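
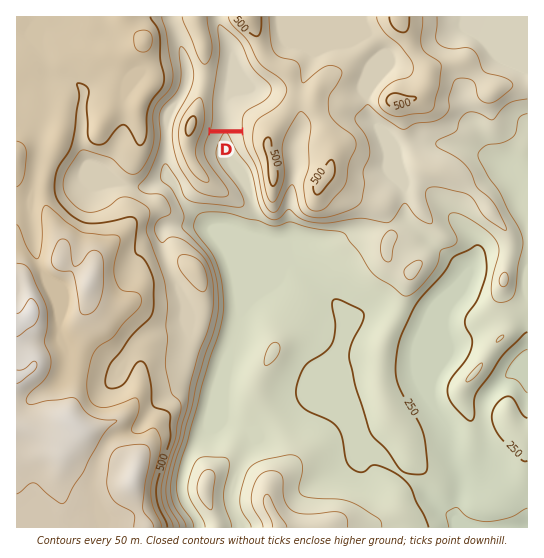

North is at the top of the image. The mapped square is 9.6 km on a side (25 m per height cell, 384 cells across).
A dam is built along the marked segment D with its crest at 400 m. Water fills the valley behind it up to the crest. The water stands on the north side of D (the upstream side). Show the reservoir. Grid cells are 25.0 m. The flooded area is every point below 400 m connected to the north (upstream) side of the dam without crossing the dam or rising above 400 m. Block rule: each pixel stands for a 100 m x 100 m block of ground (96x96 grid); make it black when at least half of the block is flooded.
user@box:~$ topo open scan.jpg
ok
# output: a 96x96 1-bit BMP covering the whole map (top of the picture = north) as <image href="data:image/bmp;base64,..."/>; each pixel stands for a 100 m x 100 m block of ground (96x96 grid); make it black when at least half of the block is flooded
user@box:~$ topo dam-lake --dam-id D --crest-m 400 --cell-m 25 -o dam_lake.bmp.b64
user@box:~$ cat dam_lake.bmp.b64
<image width="96" height="96" href="data:image/bmp;base64,Qk2+BAAAAAAAAD4AAAAoAAAAYAAAAGAAAAABAAEAAAAAAIAEAAATCwAAEwsAAAIAAAAAAAAA////AAAAAAAAAAAAAAAAAAAAAAAAAAAAAAAAAAAAAAAAAAAAAAAAAAAAAAAAAAAAAAAAAAAAAAAAAAAAAAAAAAAAAAAAAAAAAAAAAAAAAAAAAAAAAAAAAAAAAAAAAAAAAAAAAAAAAAAAAAAAAAAAAAAAAAAAAAAAAAAAAAAAAAAAAAAAAAAAAAAAAAAAAAAAAAAAAAAAAAAAAAAAAAAAAAAAAAAAAAAAAAAAAAAAAAAAAAAAAAAAAAAAAAAAAAAAAAAAAAAAAAAAAAAAAAAAAAAAAAAAAAAAAAAAAAAAAAAAAAAAAAAAAAAAAAAAAAAAAAAAAAAAAAAAAAAAAAAAAAAAAAAAAAAAAAAAAAAAAAAAAAAAAAAAAAAAAAAAAAAAAAAAAAAAAAAAAAAAAAAAAAAAAAAAAAAAAAAAAAAAAAAAAAAAAAAAAAAAAAAAAAAAAAAAAAAAAAAAAAAAAAAAAAAAAAAAAAAAAAAAAAAAAAAAAAAAAAAAAAAAAAAAAAAAAAAAAAAAAAAAAAAAAAAAAAAAAAAAAAAAAAAAAAAAAAAAAAAAAAAAAAAAAAAAAAAAAAAAAAAAAAAAAAAAAAAAAAAAAAAAAAAAAAAAAAAAAAAAAAAAAAAAAAAAAAAAAAAAAAAAAAAAAAAAAAAAAAAAAAAAAAAAAAAAAAAAAAAAAAAAAAAAAAAAAAAAAAAAAAAAAAAAAAAAAAAAAAAAAAAAAAAAAAAAAAAAAAAAAAAAAAAAAAAAAAAAAAAAAAAAAAAAAAAAAAAAAAAAAAAAAAAAAAAAAAAAAAAAAAAAAAAAAAAAAAAAAAAAAAAAAAAAAAAAAAAAAAAAAAAAAAAAAAAAAAAAAAAAAAAAAAAAAAAAAAAAAAAAAAAAAAAAAAAAAAAAAAAAAAAAAAAAAAAAAAAAAAAAAAAAAAAAAAAAAAAAAAAAAAAAAAAAAAAAAAAAAAAAAAAAAAAAAAAAAAAAAAAAAAAAAAAAAAAAAAAAAAAAAAAAAAAAAAAAAAAAAAAAAAAAAAAAAAAAAAAAAAAAAAAAAAAAAAAAAAAAAAAAAAAAAAAAAAAAAAAAAAAAAAAAAAAAAAAAAAAAAAAAAAAAAAAAAAAAAAAAAAAAAAAAAAAAAAAAAAAAAAAAAAAAAAAAAAAAAAAAAAAAAAAAAAAAAAAAAAAAAAAAAAAAAAAAAAAAAAAAAAAAAAAAAAAAAAAAAAAAB+AAAAAAAAAAAAAAB+AAAAAAAAAAAAAAB+AAAAAAAAAAAAAAB/AAAAAAAAAAAAAAB/wAAAAAAAAAAAAAB/4AAAAAAAAAAAAAB/8AAAAAAAAAAAAAB/8AAAAAAAAAAAAAB/4AAAAAAAAAAAAAB/wAAAAAAAAAAAAAA/gAAAAAAAAAAAAAA/AAAAAAAAAAAAAAA/AAAAAAAAAAAAAAA+AAAAAAAAAAAAAAA+AAAAAAAAAAAAAAA8AAAAAAAAAAAAAAA8AAAAAAAAAAAAAAA4AAAAAAAAAAAAAAAgAAAAAAAAAAAAAAAAAAAAAAAAAAAAAAAAAAAAAAAAA="/>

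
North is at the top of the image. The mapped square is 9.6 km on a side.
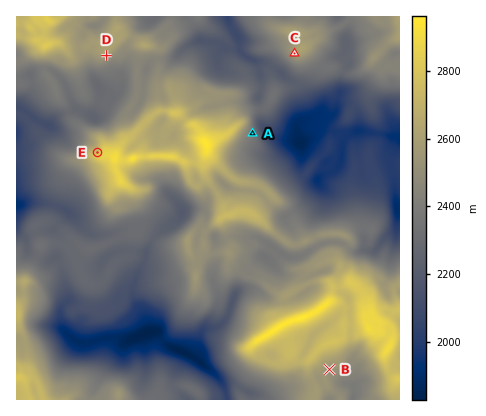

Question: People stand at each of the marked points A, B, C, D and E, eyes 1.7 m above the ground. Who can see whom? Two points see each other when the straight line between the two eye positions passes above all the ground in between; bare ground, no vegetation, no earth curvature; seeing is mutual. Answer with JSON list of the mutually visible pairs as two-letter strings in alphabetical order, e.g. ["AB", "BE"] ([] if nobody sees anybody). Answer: ["AC", "CD", "DE"]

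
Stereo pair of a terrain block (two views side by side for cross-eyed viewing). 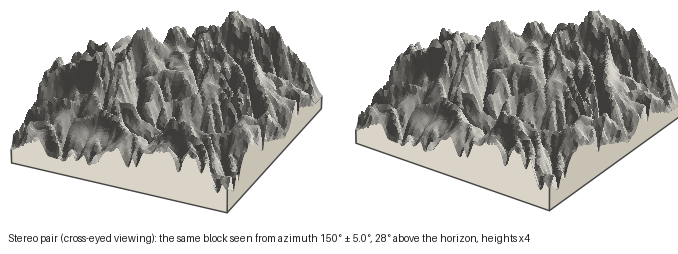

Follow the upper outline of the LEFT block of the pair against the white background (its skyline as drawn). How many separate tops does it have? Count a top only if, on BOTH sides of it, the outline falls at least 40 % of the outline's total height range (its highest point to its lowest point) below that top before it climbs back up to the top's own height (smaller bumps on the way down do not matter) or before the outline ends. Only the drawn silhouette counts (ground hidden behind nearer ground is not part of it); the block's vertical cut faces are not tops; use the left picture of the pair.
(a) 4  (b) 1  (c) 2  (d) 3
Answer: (b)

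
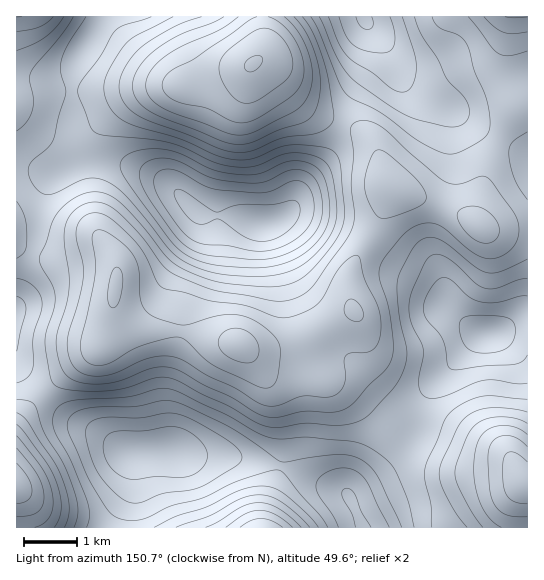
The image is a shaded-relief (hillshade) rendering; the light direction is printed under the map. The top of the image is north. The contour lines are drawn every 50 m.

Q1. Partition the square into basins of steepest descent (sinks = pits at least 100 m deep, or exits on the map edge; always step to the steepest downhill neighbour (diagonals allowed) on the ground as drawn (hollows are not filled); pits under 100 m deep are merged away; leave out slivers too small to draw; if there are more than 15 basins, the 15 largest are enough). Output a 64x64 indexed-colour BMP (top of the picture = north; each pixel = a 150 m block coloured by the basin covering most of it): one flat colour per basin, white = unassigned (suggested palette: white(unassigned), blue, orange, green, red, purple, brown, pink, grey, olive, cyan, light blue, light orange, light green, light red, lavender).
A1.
<image width="64" height="64" href="data:image/bmp;base64,Qk12CAAAAAAAAHYAAAAoAAAAQAAAAEAAAAABAAQAAAAAAAAIAAATCwAAEwsAABAAAAAAAAAA////ALR3HwAOf/8ALKAsACgn1gC9Z5QAS1aMAMJ34wB/f38AIr28AM++FwDox64AeLv/AIrfmACWmP8A1bDFAGZmZmZmZmREREREREREREREREREREMzMzMzMzMzMzMzZmZmZmZmZkREREREREREREREREREQzMzMzMzMzMzMzNmZmZmZmZmREREREREREREREREREQzMzMzMzMzMzMzM2ZmZmZmZmZERERERERERERERERERDMzMzMzMzMzMzMzZmZmZmZmZkRERERERERERERERERBMzMzMzMzMzMzMzNmZmZmZmZmZEREREREREREREREERETMzMzMzMzMzMzM2ZmZmZmZmZkRERERERERERERBERERETMzMzMzMzMzMzZmZmZmZmZmREREREREREREQREREREREzMzMzMzMzMzNmZmZmZmZmZEREREREREEREREREREREREzMzMzMzMzM2ZmZmZmZmYREUQRERERERERERERERERETMzMzMzMzMzZmZmZmZmEREREREREREREREREREREREREzMzMzMzMzNmZmZmZmERERERERERERERERERERERERERMzMzMzMzM2ZmZmZhEREREREREREREREREREREREREREzMzMzMzMzZmZmYRERERERERERERERERERERERERERETMzMzMzMzNmZmYRERERERERERERERERERERERERERERMzMzMzMzM2ZmYRERERERERERERERERERERERERERERETMzMzMzMzZmYRERERERERERERERERERERERERERERERMzMzMzMzNmYRERERERERERERERERERERERERERERERETMzMzMzM2YREREREREREREREREREREREREREREREREREzMzMzMzYRERERERERERERERERERERERERERERERERERMzMzMzMRERERERERERERERERERERERERERERERERERETMzMzMxEREREREREREREREREREREREREREREREREREREzMzMzERERERERERERERERERERERERERERERERERERETMzMzMREREREREREREREREREREREREREREREREREREREzMzMxERERERERERERERERERERERERERERERERERERERETMzERERERERERERERERERERERERERERERERERERERERETMRERERERERERERERERERERERERERERERERERERERERERERERERERERERERERERERERERERERERERERERERERERERERERERERERERERERERERERERERERERERERERERERERERERERERERERERERERERERERERERERERERERERERESERERERERERERERERERERERERERERERERERERERERERIREREREREREREREREREREREREREREREREREREREREREhERERERERERERERERERERERERERERERERERERERERESIRERERERERERERERERERERERERERERERERERERERERIhEREREREREREREREREREREREREREREREREREREREREiERERERERERERERERERERERERERERERERERERERERESIhERERERERERERERERERERERERERERERERERERERERIiEREREREREREREREREREREREREREREREREREREREREiIRERERERERERERERERIiIRERERERERERERERERERESIhEREREREREREREiIiIiIiERERERERERERERERERERIiERERERERERERIiIiIiIiIhEREREREREREREREREREiIREREREREREREiIiIiIiIiERERERERERERERERERESIiEREREREREREiIiIiIiIiIhERERERERERERERERERIiIRERERERERIiIiIiIiIiIiEREREREREREREREREREiJ3cRERERESIiIiIiIiIiIiIhEREREREREREREREREXd3d3IRERIiIiIiIiIiIiIiIiIRERERERERERERERERd3d3ciIiIiIiIiIiIiIiIiIiIiERERERERERERERERF3d3dyIiIiIiIiIiIiIiIiIiIiIhERERERERERERERFXd3d3IiIiIiIiIiIiIiIiIiIiIiERERERERERERERVVd3d3ciIiIiIiIiIiIiIiIiIiIiIREREREREREREVVVV3d3dyIiIiIiIiIiIiIiIiIiIiIiERERERERERFVVVVXd3d3IiIiIiIiIiIiIiIiIiIiIiIRERERERERFVVVVVd3d3ciIiIiIiIiIiIiIiIiIiIiIhERERERERVVVVVVV3d3dyIiIiIiIiIiIiIiIiIiIiIiIREREREVVVVVVVVXd3d3IiIiIiIiIiIiIiIiIiIiIiIiERERFVVVVVVVVVd3d3ciIiIiIiIiIiIiIiIiIiIiIiIRERFVVVVVVVVVV3d3dyIiIiIiIiIiIiIiIiIiIiIiIiERFVVVVVVVVVVXd3d3IiIiIiIiIiIiIiIiIiIiIiIiIhEVVVVVVVVVVVd3d3dyIiIiIiIiIiIiIiIiIiIiIiIiEVVVVVVVVVVVV3d3d3IiIiIiIiIiIiIiIiIiIiIiIiIRVVVVVVVVVVVXd3d3dyIiIiIiIiIiIiIiIiIiIiIiIhVVVVVVVVVVVVd3d3d3IiIiIiIiIiIiIiIiIiIiIiIiVVVVVVVVVVVVV3d3d3dyIiIiIiIiIiIiIiIiIiIiIiVVVVVVVVVVVVVXd3d3d3ciIiIiIiIiIiIiIiIiIiIiJVVVVVVVVVVVVV"/>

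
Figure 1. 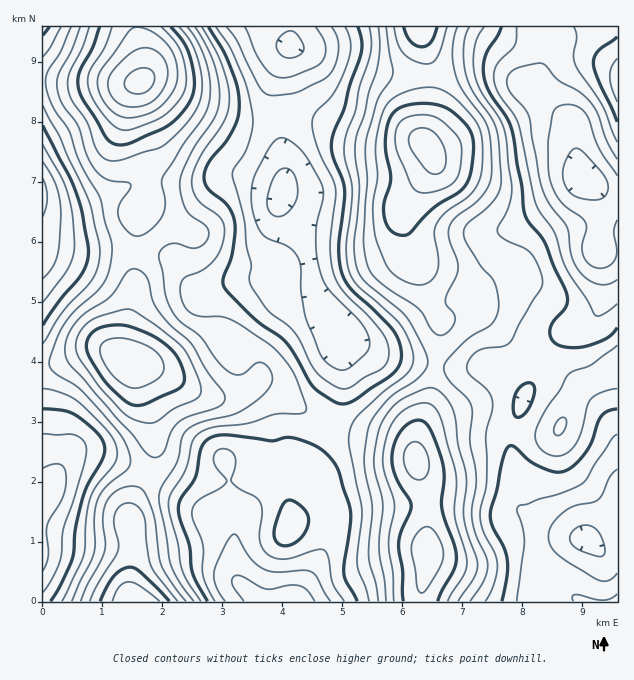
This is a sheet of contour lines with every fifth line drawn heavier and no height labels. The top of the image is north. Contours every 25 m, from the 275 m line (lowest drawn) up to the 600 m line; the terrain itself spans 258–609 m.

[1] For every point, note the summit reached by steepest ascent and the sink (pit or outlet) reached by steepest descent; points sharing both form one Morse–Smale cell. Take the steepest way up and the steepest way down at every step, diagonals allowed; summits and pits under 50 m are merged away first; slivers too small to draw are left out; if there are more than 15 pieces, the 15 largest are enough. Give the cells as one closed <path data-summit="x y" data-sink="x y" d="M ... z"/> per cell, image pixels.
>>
<path data-summit="427 145" data-sink="586 180" d="M541 26l-119 1 1 15 9 30-2 36-6 25 0 9 8 12 2 9-6 12-23 30-3 6 0 9 12 27 16 59 11 16-1 23-5 19 5 2 33 2 15-3 8 5 2-3 4-12-2-16-11-15-10-8 9 4 27 27 29 15 10-17 9-10 23-11 10-8 6-15 1-31-3-15-3-5 3-19-2-35-4-9-10-9-4-6-10-49-20-17-16-18 12-39 0-9z"/><path data-summit="427 145" data-sink="290 46" d="M421 26l-129 0-2 22-5 6-11 27-1 25 6 20 6 40 0 15-5 24 24 39 10 42 25 44 1 6 7 5 33 15 54 9 4-10 3-33-11-16-14-54-14-32 0-9 3-6 23-30 6-12-2-9-8-12 0-9 6-25 2-36-9-30z"/><path data-summit="142 81" data-sink="290 46" d="M290 26l-152 1 0 7 4 14 2 25-9 21 0 17 5 18 10 24 0 39-3 10-9 9-2 21-4 20 32 4 6 2 22 28 7 6 7 1 26-11 24-2 13 12 12 6 35-2 4 2-8-16-2-17-6-21-24-39 5-24 0-15-5-33-7-27 0-18 7-24 10-16z"/><path data-summit="131 361" data-sink="290 46" d="M137 252l-5 1 3 35-12 57 1 12 4 3 32 11 27 17 21 8 27-1 10-5 11-8 7 0 15 7 32 25 19 12 4 0 7-24 4-20-4-48-13-24-11-14-35 2-12-6-13-12-24 2-29 11-11-7-22-28-6-2z"/><path data-summit="427 552" data-sink="586 540" d="M496 370l-7 9-20 21-39 19-7 7-6 13-1 21 12 42 0 62-6 24 0 14 117 0-2-20 6-17 20-20 19-7-14-4-18-8-20-12-6-7-2-15-10-38-2-19 15-39-8-12z"/><path data-summit="142 81" data-sink="586 540" d="M545 362l-3 2-16 27-14 38-2 16 4 24 8 23 2 15 6 7 20 12 18 8 14 4-19 7-20 20-6 17 1 16 3 4 76 0 1-233-32 14-6 6-9-11z"/><path data-summit="131 361" data-sink="292 601" d="M139 364l-3 0-1 2 3 6 3 19 9 21 4 32 0 13-6 17 55 36 23 8 8 8 1 4 3-11 33-33 25-13 14-1-1-6 24-39-23-13-32-25-15-7-7 0-11 8-10 5-27 1-21-8-27-17z"/><path data-summit="427 552" data-sink="292 601" d="M335 428l-3 1-23 37 0 5 11 21 10 15 2 22-6 18-30 54 125 1 1-14 6-24 0-62-12-46-9-8-12-6-24-6-25-4z"/><path data-summit="142 81" data-sink="43 193" d="M139 82l-97 0 1 166 19 0 11 3 59 1 4-20 2-21 9-9 3-10 0-39-10-24-5-18 0-17z"/><path data-summit="136 601" data-sink="47 492" d="M91 452l-11 0-12 6-14 19-6 13-6 3 1 109 89-1-3-13 5-27-4-51 10-21 8-14-21-11z"/><path data-summit="131 361" data-sink="47 492" d="M106 350l-15 0-39 15-10 1 1 126 5-2 6-13 10-15 16-10 17 2 30 10 21 10 4-5 2-12-2-39-11-27-5-24-3-5z"/><path data-summit="136 601" data-sink="292 601" d="M149 474l-9 15-10 21 4 51-5 27 3 13 125 1-19-20-2-6-2-50-8-8-23-8z"/><path data-summit="617 81" data-sink="586 180" d="M617 26l-75 0 4 23-4 18-8 17 2 7 34 32 3 7 3 26 8 22 12 8 15 6 7 0z"/><path data-summit="131 361" data-sink="43 193" d="M62 248l-20 1 0 115 10 1 39-15 15 0 19 9-2-8 1-18 11-45-3-35-11-2-48 0z"/><path data-summit="142 81" data-sink="292 601" d="M307 472l-18 4-18 10-19 18-16 21 0 51 2 6 21 20 36 0 33-62 4-11 0-18-18-33z"/>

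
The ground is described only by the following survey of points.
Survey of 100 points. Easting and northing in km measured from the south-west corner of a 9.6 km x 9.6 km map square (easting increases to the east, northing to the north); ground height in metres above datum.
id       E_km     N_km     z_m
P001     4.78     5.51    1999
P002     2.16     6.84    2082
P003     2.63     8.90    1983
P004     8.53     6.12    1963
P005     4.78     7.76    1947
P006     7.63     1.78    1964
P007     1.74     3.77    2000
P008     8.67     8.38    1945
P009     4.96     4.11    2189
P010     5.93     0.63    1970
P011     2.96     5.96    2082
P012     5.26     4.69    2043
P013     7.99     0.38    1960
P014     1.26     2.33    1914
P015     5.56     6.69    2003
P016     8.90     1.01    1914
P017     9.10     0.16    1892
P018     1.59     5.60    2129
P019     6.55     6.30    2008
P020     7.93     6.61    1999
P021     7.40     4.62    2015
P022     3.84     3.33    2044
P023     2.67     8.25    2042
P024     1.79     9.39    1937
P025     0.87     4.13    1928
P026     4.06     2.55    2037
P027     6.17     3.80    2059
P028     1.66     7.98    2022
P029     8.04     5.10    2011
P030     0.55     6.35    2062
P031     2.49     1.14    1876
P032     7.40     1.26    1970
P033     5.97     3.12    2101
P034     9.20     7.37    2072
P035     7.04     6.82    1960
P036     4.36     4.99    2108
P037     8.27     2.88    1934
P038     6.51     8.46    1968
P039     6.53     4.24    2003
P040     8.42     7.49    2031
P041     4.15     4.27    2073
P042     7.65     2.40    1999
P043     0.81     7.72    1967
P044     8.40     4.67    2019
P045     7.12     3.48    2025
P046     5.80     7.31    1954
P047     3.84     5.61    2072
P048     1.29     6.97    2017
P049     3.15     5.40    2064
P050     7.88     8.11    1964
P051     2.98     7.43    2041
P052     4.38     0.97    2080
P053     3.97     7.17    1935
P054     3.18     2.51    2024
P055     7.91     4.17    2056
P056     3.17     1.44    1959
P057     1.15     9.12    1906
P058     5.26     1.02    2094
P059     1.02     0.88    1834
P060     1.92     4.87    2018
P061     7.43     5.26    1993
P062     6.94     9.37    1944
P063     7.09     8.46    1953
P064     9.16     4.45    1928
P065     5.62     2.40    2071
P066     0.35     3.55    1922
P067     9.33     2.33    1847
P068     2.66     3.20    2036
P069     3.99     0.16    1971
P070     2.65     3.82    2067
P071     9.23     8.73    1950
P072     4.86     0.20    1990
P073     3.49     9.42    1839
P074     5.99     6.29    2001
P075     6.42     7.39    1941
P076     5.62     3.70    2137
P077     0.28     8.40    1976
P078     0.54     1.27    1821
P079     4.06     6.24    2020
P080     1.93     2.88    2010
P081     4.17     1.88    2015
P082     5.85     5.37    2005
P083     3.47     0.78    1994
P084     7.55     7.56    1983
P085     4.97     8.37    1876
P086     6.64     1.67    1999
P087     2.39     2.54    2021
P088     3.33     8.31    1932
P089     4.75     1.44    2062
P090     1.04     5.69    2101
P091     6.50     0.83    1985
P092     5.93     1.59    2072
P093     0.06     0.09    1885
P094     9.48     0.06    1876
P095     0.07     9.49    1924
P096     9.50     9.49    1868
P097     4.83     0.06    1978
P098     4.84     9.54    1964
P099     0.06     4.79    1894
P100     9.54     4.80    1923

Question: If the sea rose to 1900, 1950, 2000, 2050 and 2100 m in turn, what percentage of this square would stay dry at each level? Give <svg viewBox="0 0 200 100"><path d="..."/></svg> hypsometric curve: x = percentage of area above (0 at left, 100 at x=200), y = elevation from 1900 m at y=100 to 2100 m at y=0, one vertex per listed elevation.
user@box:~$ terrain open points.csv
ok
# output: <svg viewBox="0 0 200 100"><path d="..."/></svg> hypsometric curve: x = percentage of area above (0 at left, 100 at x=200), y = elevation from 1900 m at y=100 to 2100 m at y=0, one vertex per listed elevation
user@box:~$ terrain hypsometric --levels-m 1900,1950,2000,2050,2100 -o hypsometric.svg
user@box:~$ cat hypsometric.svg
<svg viewBox="0 0 200 100"><path d="M180 100l-36-25-63-25-43-25-27-25"/></svg>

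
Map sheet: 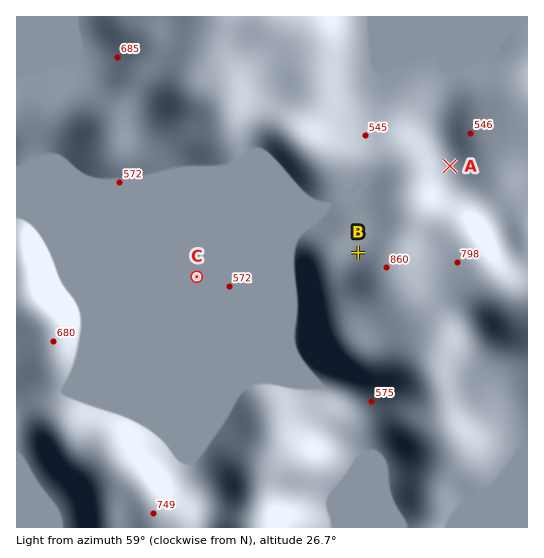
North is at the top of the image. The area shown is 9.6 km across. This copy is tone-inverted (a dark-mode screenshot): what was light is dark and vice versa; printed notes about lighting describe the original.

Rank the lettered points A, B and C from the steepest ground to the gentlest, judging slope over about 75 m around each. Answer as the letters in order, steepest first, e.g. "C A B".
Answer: B A C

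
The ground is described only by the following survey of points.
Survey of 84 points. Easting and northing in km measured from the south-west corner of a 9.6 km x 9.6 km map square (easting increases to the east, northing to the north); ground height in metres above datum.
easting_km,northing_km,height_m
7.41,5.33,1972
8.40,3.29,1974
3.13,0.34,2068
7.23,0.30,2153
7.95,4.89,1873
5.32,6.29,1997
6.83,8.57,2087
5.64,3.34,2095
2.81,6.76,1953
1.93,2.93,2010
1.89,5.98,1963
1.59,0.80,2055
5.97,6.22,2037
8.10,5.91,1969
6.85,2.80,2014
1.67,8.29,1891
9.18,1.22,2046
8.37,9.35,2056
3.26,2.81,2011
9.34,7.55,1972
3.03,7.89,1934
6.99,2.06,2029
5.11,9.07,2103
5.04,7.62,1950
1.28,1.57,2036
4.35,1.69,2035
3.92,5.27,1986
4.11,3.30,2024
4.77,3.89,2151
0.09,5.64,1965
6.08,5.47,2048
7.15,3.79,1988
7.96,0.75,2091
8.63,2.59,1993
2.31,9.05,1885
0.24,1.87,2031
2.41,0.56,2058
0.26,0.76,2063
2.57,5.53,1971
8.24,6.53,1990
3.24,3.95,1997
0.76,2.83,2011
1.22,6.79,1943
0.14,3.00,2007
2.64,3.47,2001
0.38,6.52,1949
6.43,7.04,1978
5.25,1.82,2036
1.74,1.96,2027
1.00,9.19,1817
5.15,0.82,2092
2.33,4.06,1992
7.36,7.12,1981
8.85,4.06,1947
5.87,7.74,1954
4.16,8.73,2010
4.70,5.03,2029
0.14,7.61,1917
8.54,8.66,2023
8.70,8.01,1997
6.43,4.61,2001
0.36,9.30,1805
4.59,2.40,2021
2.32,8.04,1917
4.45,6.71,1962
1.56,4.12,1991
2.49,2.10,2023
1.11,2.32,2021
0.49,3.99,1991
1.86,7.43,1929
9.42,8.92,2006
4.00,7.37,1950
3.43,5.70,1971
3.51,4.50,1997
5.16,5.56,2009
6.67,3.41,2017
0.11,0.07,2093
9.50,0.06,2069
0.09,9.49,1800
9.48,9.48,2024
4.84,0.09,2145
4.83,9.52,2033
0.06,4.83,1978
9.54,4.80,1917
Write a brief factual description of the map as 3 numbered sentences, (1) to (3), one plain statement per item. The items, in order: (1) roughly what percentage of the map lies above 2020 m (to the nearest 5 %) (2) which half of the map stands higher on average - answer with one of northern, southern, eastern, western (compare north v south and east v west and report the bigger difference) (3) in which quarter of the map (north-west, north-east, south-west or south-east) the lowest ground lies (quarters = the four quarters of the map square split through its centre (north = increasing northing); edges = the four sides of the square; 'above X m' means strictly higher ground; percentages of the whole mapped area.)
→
(1) About 40 % of the map lies above 2020 m.
(2) Taken as a whole, the southern half is higher than the northern.
(3) Look to the north-west quarter for the lowest ground.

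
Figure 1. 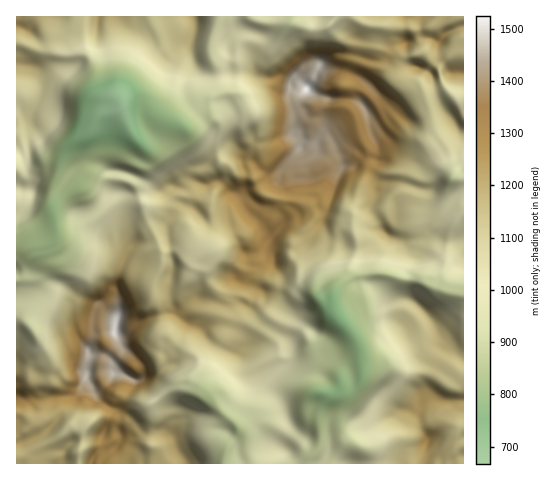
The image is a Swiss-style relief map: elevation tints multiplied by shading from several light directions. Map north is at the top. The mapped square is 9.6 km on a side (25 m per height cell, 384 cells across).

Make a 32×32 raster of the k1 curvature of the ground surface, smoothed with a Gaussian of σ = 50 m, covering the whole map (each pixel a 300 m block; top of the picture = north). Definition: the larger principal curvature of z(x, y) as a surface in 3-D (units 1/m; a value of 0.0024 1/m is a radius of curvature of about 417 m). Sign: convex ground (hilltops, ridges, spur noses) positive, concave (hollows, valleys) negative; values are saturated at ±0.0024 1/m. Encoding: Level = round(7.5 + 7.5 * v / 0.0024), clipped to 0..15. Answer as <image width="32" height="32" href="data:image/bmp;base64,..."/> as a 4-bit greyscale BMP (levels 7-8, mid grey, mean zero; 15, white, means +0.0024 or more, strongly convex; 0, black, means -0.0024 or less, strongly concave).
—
<image width="32" height="32" href="data:image/bmp;base64,Qk12AgAAAAAAAHYAAAAoAAAAIAAAACAAAAABAAQAAAAAAAACAAATCwAAEwsAABAAAAAAAAAAAAAAABEREQAiIiIAMzMzAERERABVVVUAZmZmAHd3dwCIiIgAmZmZAKqqqgC7u7sAzMzMAN3d3QDu7u4A////AIidf7mZm8mKmauIuoeaq5rLnr3Mpp2Wiom7qceIiJ+ZiveJ+7zLl6l5i7iqqqmspoibde2mi92Yl414qcm8x4j97t77d6yXiYireXeMmbvuiXn+t/2XhmmpmYeoibi9d5qY7c/v6XeKmZibmYh4moiYer3b6Zy4nKiKmJmIeLmLl4u+f5aJe7m7m4ipiZqYq4aqvL+2Wc2JmKqumImricmIiZ2vv96oiJl7uHiYuZ+pmImfv5aKu7rKq6Z5ibv6iamcp8+HupmqvaiXeZy6t4ipqIaOiLx4zam7t4iZeIeKiHd3jYmdeHrJ6JuquqrMmXd4eKrJqXdavNeorKqbmap4iJmZuch5m2v5i7h6+omZuXqoipm6nam6nbu3jJl4l7t6qpqHqtiZ26mJ5Z15iaq+mXfLrOucv+m6iOmMqL2srKuHzNqry8jK2rq8i6qKhtmJurqYea162qyIjMzJqam6l4mJmJl6vaiKupmbqoeaq6h3mIuYWZupvKqojMiIjam8h4iqd4p6Z42ZqY6byL+anIiGqIiomnZ9p5n7vIj5appndoiJiIdovd7aztiKl4qKiId4qau7zs69mf5nj8/MvNiHianKial639ubu/7LmImJmJqa55qpeLvsuL6IyLyJrpmqiPianKinisuu//nLiY6amIfqiqmljIqoaqic"/>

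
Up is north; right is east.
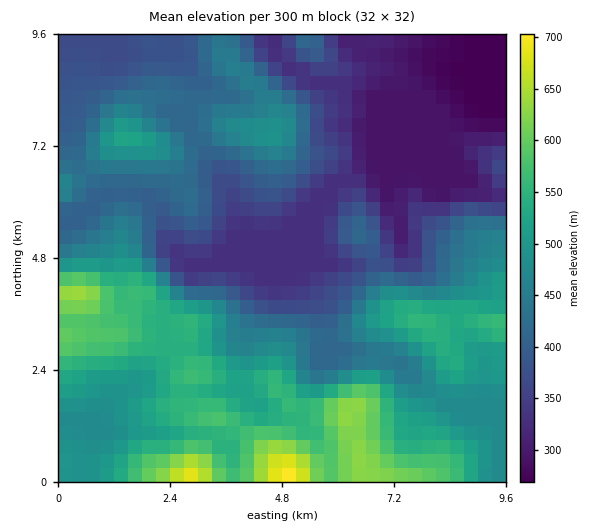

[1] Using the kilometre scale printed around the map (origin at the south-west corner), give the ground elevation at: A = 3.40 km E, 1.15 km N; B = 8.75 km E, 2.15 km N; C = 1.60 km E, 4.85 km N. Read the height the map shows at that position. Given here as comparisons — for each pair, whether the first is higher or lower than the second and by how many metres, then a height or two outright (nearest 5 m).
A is higher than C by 75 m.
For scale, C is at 485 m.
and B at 505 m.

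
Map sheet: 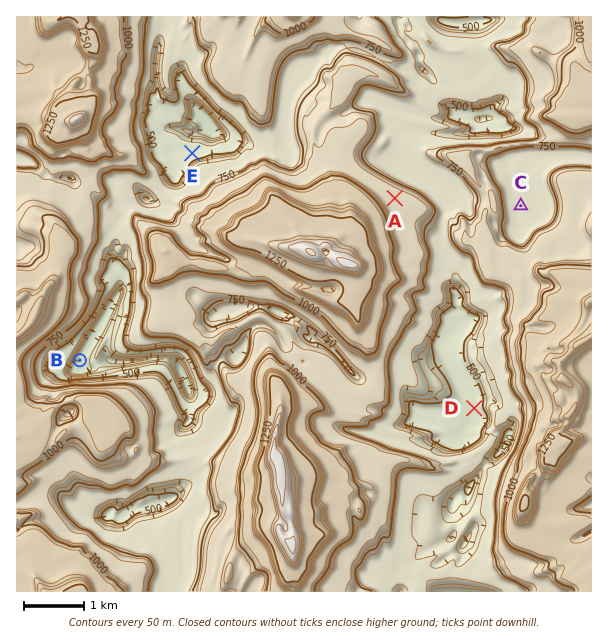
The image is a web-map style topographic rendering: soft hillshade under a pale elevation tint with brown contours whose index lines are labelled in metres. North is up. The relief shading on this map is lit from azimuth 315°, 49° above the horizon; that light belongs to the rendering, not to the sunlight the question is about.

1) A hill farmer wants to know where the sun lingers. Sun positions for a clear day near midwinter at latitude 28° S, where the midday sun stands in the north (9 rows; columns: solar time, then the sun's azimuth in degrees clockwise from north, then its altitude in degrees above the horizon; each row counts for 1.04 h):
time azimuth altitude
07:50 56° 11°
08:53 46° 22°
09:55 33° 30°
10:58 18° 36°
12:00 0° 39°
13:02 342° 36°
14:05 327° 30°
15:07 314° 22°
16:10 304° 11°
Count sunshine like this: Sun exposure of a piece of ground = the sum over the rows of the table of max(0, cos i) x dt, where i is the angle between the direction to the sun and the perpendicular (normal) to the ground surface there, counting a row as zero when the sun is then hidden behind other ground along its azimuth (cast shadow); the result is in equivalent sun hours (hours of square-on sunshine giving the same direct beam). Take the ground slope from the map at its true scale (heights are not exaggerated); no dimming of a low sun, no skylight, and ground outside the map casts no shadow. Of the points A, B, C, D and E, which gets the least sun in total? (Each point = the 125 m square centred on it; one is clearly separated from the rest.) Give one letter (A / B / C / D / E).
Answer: B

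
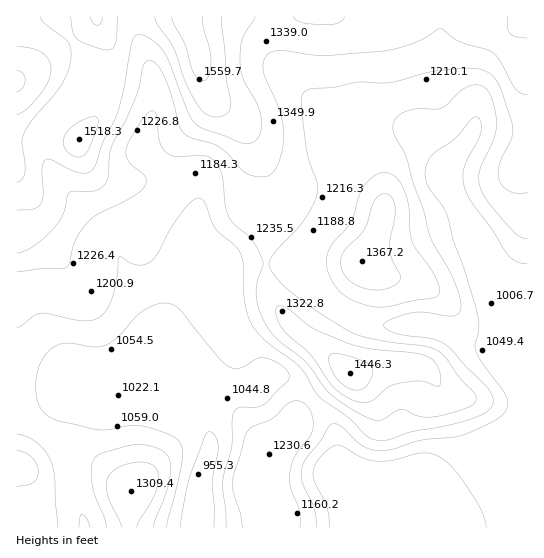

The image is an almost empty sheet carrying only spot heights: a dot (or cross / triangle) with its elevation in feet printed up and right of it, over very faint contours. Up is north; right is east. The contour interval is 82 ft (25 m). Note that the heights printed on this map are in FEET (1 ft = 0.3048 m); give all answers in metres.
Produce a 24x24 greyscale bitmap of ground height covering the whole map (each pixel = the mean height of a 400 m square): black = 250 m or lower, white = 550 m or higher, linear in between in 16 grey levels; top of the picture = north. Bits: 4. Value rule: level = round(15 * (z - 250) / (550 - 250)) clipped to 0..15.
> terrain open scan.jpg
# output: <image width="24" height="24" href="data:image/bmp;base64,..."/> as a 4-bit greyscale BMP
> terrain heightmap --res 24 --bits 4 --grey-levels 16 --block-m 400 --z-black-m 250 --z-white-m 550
<image width="24" height="24" href="data:image/bmp;base64,Qk2WAQAAAAAAAHYAAAAoAAAAGAAAABgAAAABAAQAAAAAACABAAATCwAAEwsAABAAAAAAAAAAAAAAABEREQAiIiIAMzMzAERERABVVVUAZmZmAHd3dwCIiIgAmZmZAKqqqgC7u7sAzMzMAN3d3QDu7u4A////AGVEZ1MjVmUyIiIiM2VFZ2QjVlQyIiIjM3VFZ2QjVlQiIiIjM2VFVlQzVmQyMzMzM1REREMzRmVEVlVEM0QzMzMzRFVWdmdmQ0MzMzMzM0Voh3d2Q0MzMzMzREaJmIhlM0REQzM0RGeId3ZUM1VVRDNFVnh2VVREM1VmVEREV3ZmZmZUM2ZmVUREVmZniHZTM3dmVVVEVmZoiHZDNId2VVVVZ2ZniGVDRYh2ZlVVd3ZmeGVDVZh3dmVWd3dmd2Q0ZqiIdmZWeHdmZlQ1ZqmpdmZniHZlZVQ0ZqmqhmeJmYZlVVREVrmal2iqqXZmZVVUV8uZmHi6mHZmZmVVZ8upmHm7mHd3d3ZmeLuqqYrKmIiIiHd3iKqrqavKmImZiIiIhw=="/>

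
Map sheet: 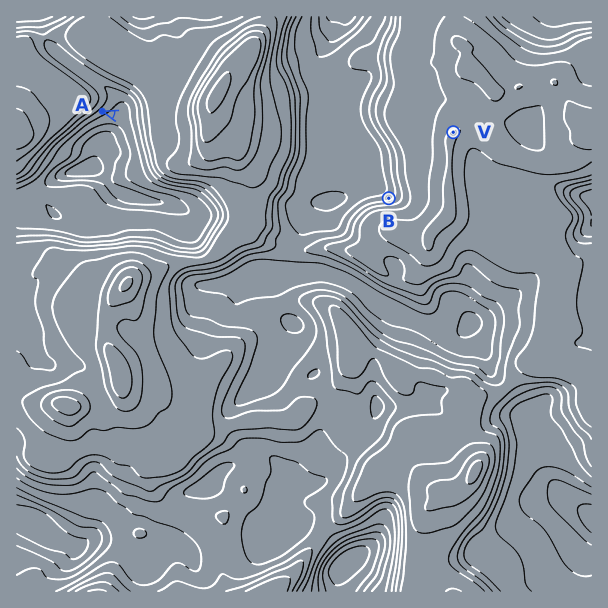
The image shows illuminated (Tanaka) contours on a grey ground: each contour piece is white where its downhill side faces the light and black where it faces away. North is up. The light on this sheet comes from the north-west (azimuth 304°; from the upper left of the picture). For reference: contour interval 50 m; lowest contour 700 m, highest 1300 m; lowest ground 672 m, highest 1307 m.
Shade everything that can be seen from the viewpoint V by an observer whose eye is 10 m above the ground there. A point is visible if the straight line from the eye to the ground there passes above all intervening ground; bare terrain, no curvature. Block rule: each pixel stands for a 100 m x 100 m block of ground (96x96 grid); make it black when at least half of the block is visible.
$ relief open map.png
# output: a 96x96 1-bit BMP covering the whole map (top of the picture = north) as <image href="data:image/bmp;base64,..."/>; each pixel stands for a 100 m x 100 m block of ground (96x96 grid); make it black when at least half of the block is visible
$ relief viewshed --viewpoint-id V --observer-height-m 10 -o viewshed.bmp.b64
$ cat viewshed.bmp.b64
<image width="96" height="96" href="data:image/bmp;base64,Qk2+BAAAAAAAAD4AAAAoAAAAYAAAAGAAAAABAAEAAAAAAIAEAAATCwAAEwsAAAIAAAAAAAAA////AAAAAAAAD+H4B/gAAAAAAAAAA8BwAPwAAAAAAAAAAAAAADwAAAAAAAAAAAAAAAAAAAAAAAAAAAAAAAAAAAAAAAAAAAAAAAAAAAAAAAAAAAAAAAAAAAAAAAAAAAAAAAAAAAAAAAAAAAAAAAAAAAAAAAAAAAAAAAAAAAAAAAAAAAAAAAAAAAAAAAAAAAAAAAAAAAAAAAAAAAAAAAAAAAAAAAAAAAAAAAAAAAAAAAAAAAAAAAAAAAAAAAAAAAAAAAAAAAAAAAAAAAAAAAAAAACAAAAAAAAAAAAAAADAAAAAAAAAAAAAAABgAAAAAAAAAAAAAABwAAAAAAAAAAAAAAA4AAAAAAAAAAAAAAA8AAAAAADwAAAAAAA/AAAAAADwAAAAAAAfAAAAAAD+AAAAAAAfgAAAAAH/4AAAAAAfgAAAAAH/4AAAAAAfgAAAAAP/8AAAAAAYAAAAAAf//8AAAAAAAAAAAA///8AAAAAAAAAAAA//8QAAAAAAAAEAAB//8AAAAAAAAAEAAD//8AAAAAAOAAEAAD//8AAAAAAfwAEAAD//+AAAAAAPwAAAAH//+AAAAAAAYAAAAH///AAAAAAAYAAAAH///AAAAAAAcA8AAP///gAAAAAAP/8AAP///gAAAAAAP/AAAf///gAAAAAAH+AAAf///wAAAAAAD8AAAf///wAAAAAAB8AAAZ///wAAAAAAB8AAAA///wAAAAAAA+AAAA///gAAAAAAA+AAAA///gAAAAAAA+AAAA///wAAAAAAAeAAAB///wAAAAAAAeAAAD///4AAAAAAAeAAAD/h/4AAAAAAAPAAAD/APwAAAAAAAPAAAD/AAAAAAAAAAPAAAD/gAAAAAAAAAGAAGD/wAAAAAAAAAGAAP//wMAAAAAAAAGDD//8AMAAAAAAAfAAHADAAMP/8AAAB/wAAAAAAGf/4AAAD/wAAAAAAD//gAfAP/4AAAAAAA//AH/wf/4AAAAAAAf/AH54f/8AAAAAAA//Afwcf/+AAAAAAA/+AHAH//+AAAAAAB/+AAAD//8AAAAAAB/+AAAD//4AAAAAAB/+AAAD//4AAAAAAAf/AAAH//4AAAAAAAf/AAAH/AAAAAAAAA/+AAAH/AAAAAAAAB/+AAAD/gAAAAAAAB/+AAADf/+AAAAAAB/+AAACP8HgAAAAAB/+AACCPwD4AAAAAB/8AAHCPgD8AAAAAx/8AAPiPAD8AAAAA//8AAPz+AD8AAAAA//8AAf/8AH8AAAAA//8AAf/AAH8AAAAAf/8AAf//gP4AAAAAf/8AAf////gAAAAAf/8AAf//n/AAAAAAP/8AAP//n/AAAAAAP/4AAP//H+AAAAAAH/4AAP/+E8AAAAAAH/4AAP/8AMAAAAAAH/4AAP/4AAAAAAAAD/4AAP/gAAAAAAAAA/4AAP8AAAAAAAAAAf4AAP+AAAAAAAAAAf4AAH/AAAAAAAAAAP4AAH/AAAAAAAAAAP4AAH4AAAAAAAAAAH4AAHwAAAAAAAAAAD4AAHwAAAAAAAAAAD4AABwAAAA="/>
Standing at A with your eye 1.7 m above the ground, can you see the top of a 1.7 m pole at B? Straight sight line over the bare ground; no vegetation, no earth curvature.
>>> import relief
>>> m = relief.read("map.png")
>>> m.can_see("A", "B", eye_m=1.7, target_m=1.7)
False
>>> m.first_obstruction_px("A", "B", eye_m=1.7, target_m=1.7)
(135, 121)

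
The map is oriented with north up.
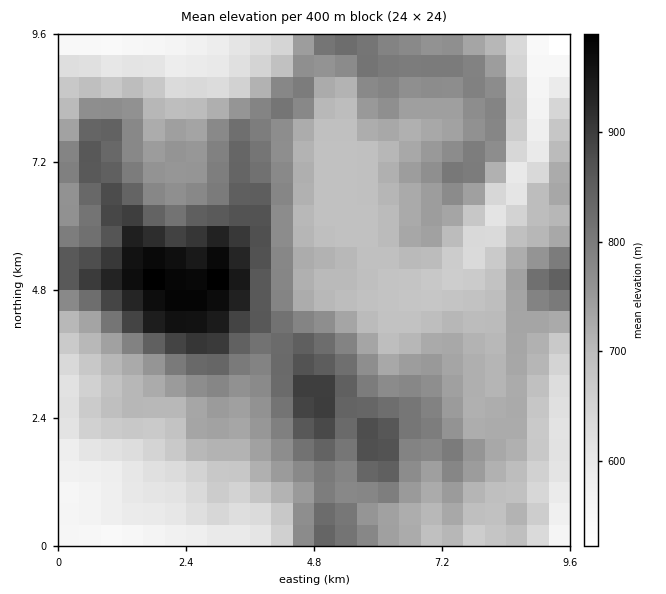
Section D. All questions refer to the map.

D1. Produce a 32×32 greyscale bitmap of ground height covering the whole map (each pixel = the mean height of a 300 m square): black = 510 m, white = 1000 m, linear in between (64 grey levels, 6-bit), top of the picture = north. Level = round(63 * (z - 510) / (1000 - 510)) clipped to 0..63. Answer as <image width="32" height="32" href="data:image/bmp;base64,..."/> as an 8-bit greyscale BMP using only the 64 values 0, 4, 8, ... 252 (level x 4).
<image width="32" height="32" href="data:image/bmp;base64,Qk02CAAAAAAAADYEAAAoAAAAIAAAACAAAAABAAgAAAAAAAAEAAATCwAAEwsAAAABAAAAAAAAAAAAAAEBAQACAgIAAwMDAAQEBAAFBQUABgYGAAcHBwAICAgACQkJAAoKCgALCwsADAwMAA0NDQAODg4ADw8PABAQEAAREREAEhISABMTEwAUFBQAFRUVABYWFgAXFxcAGBgYABkZGQAaGhoAGxsbABwcHAAdHR0AHh4eAB8fHwAgICAAISEhACIiIgAjIyMAJCQkACUlJQAmJiYAJycnACgoKAApKSkAKioqACsrKwAsLCwALS0tAC4uLgAvLy8AMDAwADExMQAyMjIAMzMzADQ0NAA1NTUANjY2ADc3NwA4ODgAOTk5ADo6OgA7OzsAPDw8AD09PQA+Pj4APz8/AEBAQABBQUEAQkJCAENDQwBEREQARUVFAEZGRgBHR0cASEhIAElJSQBKSkoAS0tLAExMTABNTU0ATk5OAE9PTwBQUFAAUVFRAFJSUgBTU1MAVFRUAFVVVQBWVlYAV1dXAFhYWABZWVkAWlpaAFtbWwBcXFwAXV1dAF5eXgBfX18AYGBgAGFhYQBiYmIAY2NjAGRkZABlZWUAZmZmAGdnZwBoaGgAaWlpAGpqagBra2sAbGxsAG1tbQBubm4Ab29vAHBwcABxcXEAcnJyAHNzcwB0dHQAdXV1AHZ2dgB3d3cAeHh4AHl5eQB6enoAe3t7AHx8fAB9fX0Afn5+AH9/fwCAgIAAgYGBAIKCggCDg4MAhISEAIWFhQCGhoYAh4eHAIiIiACJiYkAioqKAIuLiwCMjIwAjY2NAI6OjgCPj48AkJCQAJGRkQCSkpIAk5OTAJSUlACVlZUAlpaWAJeXlwCYmJgAmZmZAJqamgCbm5sAnJycAJ2dnQCenp4An5+fAKCgoAChoaEAoqKiAKOjowCkpKQApaWlAKampgCnp6cAqKioAKmpqQCqqqoAq6urAKysrACtra0Arq6uAK+vrwCwsLAAsbGxALKysgCzs7MAtLS0ALW1tQC2trYAt7e3ALi4uAC5ubkAurq6ALu7uwC8vLwAvb29AL6+vgC/v78AwMDAAMHBwQDCwsIAw8PDAMTExADFxcUAxsbGAMfHxwDIyMgAycnJAMrKygDLy8sAzMzMAM3NzQDOzs4Az8/PANDQ0ADR0dEA0tLSANPT0wDU1NQA1dXVANbW1gDX19cA2NjYANnZ2QDa2toA29vbANzc3ADd3d0A3t7eAN/f3wDg4OAA4eHhAOLi4gDj4+MA5OTkAOXl5QDm5uYA5+fnAOjo6ADp6ekA6urqAOvr6wDs7OwA7e3tAO7u7gDv7+8A8PDwAPHx8QDy8vIA8/PzAPT09AD19fUA9vb2APf39wD4+PgA+fn5APr6+gD7+/sA/Pz8AP39/QD+/v4A////ABgYEBAUGBwgJCgsLDBAXJCooJiIeHRkXGRUTFhgTDAUHBwcICQoKCw0ODw0OERgkKiklIB0cGhgbGRUYGhcQBwYHCAoLDAwNDxISEBEVGSEnJyIgHx0bGh0bFhcZFg8IBgcICgsMDQ0QFBMSFhocICQkISUmIh0cHx0YGBcTDwoICQkKCw0ODxEUFBUZHR8iJSQkKiwlHh4iIRsaGBQQDAkLCwwNEBITFRgXGRwfIiYoJiYvLyYgISYkHhwaFxINCg4PEBESFBYbHRocHiElKy4pKTEwKCMlJSAcHBsYEgwNEhQVFhUVFxwfHB0fIigvMSoqMC4oJSUhHBscHBgRDQ0TFhgZGRgYHB4eHiAjKjIzLCorKScmJB8bGhscGRINDREVFxkaGxweISAfISUsMzQuKiYkJCQiHhwaGhsaEw4OERUYGRseIiQlJSIiJi0yMS0oIx8gISAeHBoaHBsVDxAUFxocHyMnKisqJSMmLC4sKSYgGxwfHx0cGhocHBcRExcaHSInLDAyMzApJicrLCkmIhwYGBsdHBsZGRwcGBMXGR0jKzI2ODg4NC0sKignJSIdGRcXGBkbGhgZHB0aGBsdIyw0ODs8Ozs3My8pIh8eGxkXFhYWFxgYFxkcHh8fIyctMjY5PD09PDo2LicfGhgYFxcWFhYVFhYXGBwiJycsMDQ3Oj0+PDw9PTcuJx8aGBkYFxYWFhUUFBUXHCUrKy4xMzY7PT47OTw9Ni8oHxsaGhkXFxcXFhMREhYbISYoKiwtMTg6OTg2Ojk0MCceGhkZGBcYGRsaFhEPFBocHiIjJigvNzYyLzE2NDIwJx0YFxcXFxgbHh4aFA4QFhgZGyAkKjEzLykoLC8tLzAnHRgXFxcXGBodHh0YEA0SFxkZHyQsMS4nIyMlJyguLicfGRcXFxcZGhweIB0XDQ0WGxsgKC4uKSMgHyAjJysqJiAaFxcXFxocHSAkIx0SChEaHSMsLSomISAfHyInKigkHxoXFxcXGh0fIiYnJBoNCxUcIiwtKSQfHyAfIScqJyQeGRcXFxcZGx4gIiQmIBMJEBoeKS0qJB0dHx4gJykmIx4ZFxcXGRoaGx0eICQiFgkOGBkkKSkkHBscGx4kJyUkIh0YFxkeHxwcHB0eIyMXCQwWFx8gICEcFxcXGRofIiYoIhoXGiAiHx4eHiAjIxgJCRIVGRgXGRkTEBEREBQaISclHBgcIyMhICEhIiUhFwoGDRETEA8REQ4LDAwNDxMYHyMfHCEmJSQkJSUlJB8VCwQICwwKCQkKCQkJCgwOEBIXISMkJygmJSUkJSQgGxIIAgUEBAMEBAUGBwgJCg0PEBQgJykoJiMiISAgHRoYEggCAQ="/>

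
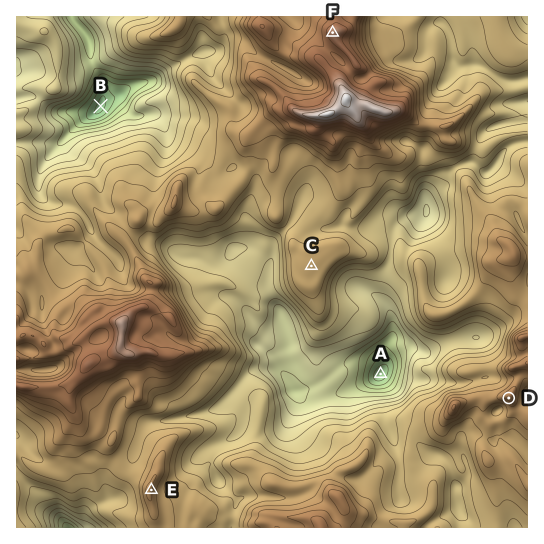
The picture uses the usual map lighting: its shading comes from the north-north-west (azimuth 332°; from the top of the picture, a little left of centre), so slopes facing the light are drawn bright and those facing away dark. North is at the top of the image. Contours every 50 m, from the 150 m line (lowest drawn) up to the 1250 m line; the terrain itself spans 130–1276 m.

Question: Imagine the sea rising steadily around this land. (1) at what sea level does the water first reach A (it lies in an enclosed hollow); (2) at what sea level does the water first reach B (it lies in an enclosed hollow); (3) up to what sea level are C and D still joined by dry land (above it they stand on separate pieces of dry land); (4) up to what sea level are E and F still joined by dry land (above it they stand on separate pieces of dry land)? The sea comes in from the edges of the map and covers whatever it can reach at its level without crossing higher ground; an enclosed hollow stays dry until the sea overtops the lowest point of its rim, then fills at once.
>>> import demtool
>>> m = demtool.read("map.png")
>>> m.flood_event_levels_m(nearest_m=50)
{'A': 650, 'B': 350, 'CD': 700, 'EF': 750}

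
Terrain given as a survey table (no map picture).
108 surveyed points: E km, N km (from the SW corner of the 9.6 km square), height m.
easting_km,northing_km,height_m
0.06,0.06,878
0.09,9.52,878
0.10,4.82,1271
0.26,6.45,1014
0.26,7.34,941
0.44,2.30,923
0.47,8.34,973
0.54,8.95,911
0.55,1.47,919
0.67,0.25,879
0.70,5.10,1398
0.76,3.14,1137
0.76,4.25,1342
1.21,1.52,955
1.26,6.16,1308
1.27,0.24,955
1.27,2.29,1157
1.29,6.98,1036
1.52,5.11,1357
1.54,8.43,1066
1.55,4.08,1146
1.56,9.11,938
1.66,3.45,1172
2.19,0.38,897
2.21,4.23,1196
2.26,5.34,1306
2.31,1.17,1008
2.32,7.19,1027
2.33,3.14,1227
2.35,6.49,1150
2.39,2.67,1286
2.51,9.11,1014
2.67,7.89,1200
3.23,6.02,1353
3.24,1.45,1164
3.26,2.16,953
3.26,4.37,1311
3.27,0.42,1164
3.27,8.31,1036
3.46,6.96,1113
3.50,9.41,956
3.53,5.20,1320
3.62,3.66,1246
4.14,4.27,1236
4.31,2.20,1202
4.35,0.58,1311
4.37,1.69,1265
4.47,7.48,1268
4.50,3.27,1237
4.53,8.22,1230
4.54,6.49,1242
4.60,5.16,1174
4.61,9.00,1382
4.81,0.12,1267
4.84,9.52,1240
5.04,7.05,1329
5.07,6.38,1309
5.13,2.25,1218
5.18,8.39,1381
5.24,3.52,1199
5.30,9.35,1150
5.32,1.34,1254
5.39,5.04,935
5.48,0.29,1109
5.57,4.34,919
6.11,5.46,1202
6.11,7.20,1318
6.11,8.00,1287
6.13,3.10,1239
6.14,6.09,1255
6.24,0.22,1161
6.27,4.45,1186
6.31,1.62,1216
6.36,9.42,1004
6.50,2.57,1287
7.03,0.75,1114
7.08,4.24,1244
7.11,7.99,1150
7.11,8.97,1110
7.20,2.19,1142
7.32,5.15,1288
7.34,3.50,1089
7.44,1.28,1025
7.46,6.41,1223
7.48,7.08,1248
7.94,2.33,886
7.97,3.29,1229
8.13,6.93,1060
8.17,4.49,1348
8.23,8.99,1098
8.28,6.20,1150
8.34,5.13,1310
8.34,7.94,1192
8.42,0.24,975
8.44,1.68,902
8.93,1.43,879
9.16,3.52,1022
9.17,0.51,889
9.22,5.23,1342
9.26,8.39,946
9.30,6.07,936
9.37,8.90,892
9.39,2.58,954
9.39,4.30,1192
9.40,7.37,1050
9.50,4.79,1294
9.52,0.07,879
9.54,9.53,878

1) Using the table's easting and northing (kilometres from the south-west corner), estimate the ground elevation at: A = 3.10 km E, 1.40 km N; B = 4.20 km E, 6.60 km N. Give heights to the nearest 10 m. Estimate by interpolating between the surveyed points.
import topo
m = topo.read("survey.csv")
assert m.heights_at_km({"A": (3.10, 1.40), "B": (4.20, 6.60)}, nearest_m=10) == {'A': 1160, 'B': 1280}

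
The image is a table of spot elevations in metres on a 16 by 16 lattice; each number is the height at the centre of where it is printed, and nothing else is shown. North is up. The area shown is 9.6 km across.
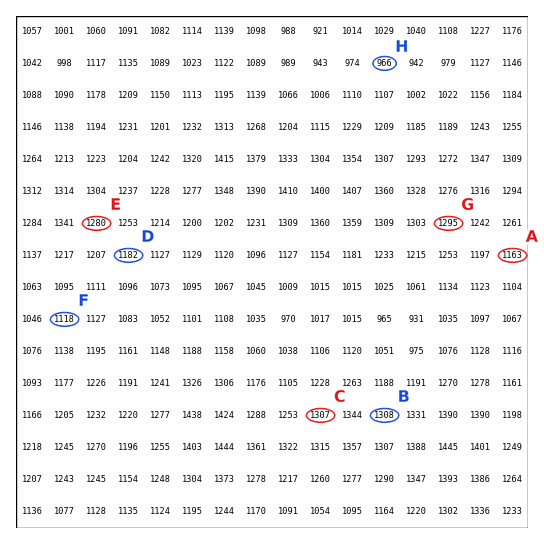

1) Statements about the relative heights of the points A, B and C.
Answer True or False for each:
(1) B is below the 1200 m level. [False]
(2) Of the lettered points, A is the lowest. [True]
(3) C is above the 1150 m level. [True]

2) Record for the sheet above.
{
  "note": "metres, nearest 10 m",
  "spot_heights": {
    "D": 1180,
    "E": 1280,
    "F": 1120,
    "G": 1300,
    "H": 970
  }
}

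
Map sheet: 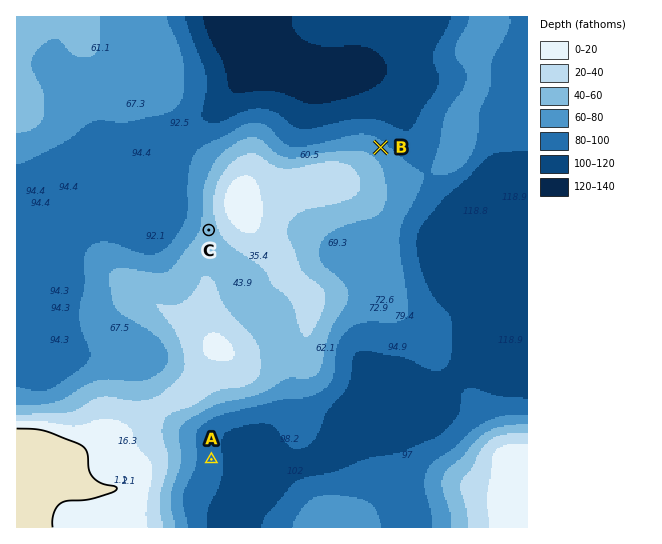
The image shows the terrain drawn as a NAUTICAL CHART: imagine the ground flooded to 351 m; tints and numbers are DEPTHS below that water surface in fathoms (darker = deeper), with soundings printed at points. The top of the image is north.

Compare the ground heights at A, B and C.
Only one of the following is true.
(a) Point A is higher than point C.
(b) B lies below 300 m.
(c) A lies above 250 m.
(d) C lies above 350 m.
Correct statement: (b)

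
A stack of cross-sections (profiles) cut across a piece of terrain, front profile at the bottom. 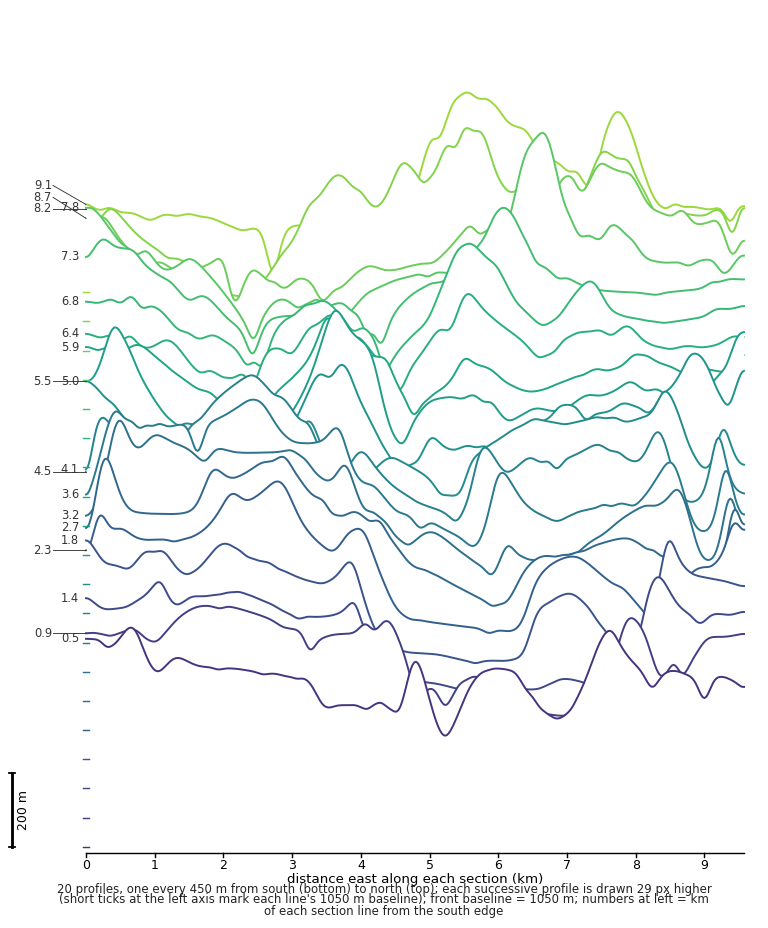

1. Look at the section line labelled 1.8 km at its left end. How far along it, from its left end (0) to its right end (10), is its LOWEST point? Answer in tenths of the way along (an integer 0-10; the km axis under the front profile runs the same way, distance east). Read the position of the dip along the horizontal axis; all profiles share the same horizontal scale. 6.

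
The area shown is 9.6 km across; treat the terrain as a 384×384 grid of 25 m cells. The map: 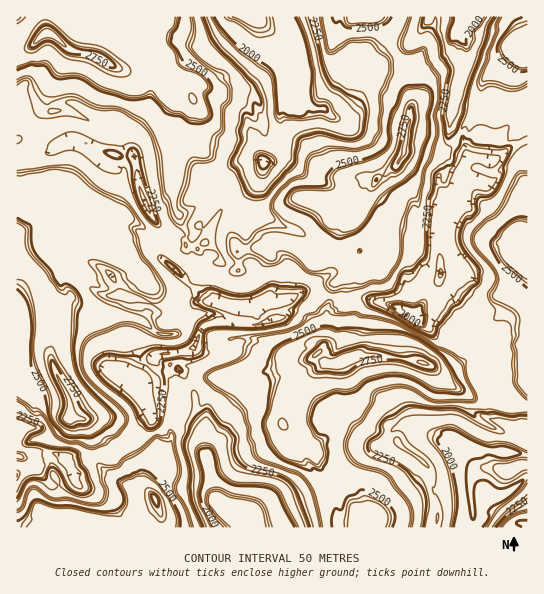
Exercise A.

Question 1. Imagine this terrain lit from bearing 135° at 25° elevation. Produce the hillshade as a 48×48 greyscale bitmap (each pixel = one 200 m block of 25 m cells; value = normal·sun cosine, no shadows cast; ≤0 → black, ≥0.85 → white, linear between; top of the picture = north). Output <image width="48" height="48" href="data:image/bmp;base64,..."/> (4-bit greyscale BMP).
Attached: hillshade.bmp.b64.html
<image width="48" height="48" href="data:image/bmp;base64,Qk32BAAAAAAAAHYAAAAoAAAAMAAAADAAAAABAAQAAAAAAIAEAAATCwAAEwsAABAAAAAAAAAAAAAAABEREQAiIiIAMzMzAERERABVVVUAZmZmAHd3dwCIiIgAmZmZAKqqqgC7u7sAzMzMAN3d3QDu7u4A////AAN3dkISeIqrqIiXZVYiIyR4q73Ky4QAAAAyIhEgN3qqqYiIZUUyNCJniqzJy4cAAAARAAABJGiZu7qqhlNCRkE1aHupu4hgAAAlQgEiNVarztq8yXRFR3RFd3iaqoiJMAAHdkEiA1e93aiczKhmiHdVd4eZqniJylMThlMRE0esy2WJq6qquYZENWeKmVVUekaHlmhQAmiru1JWeJmr26djRmeJmGVTNXmayqzJMAWs3HMzVWiJm7q6ZoiImJmqdRN4nO/+lQBt25cyNViIeb2tt3irqYm7qZUSbO7/2CBL6ndkE2iZh67c2oisuZmrqolAOau7uGFI3HdlMUerqIvszsq8yqu6vHdRJ3dWeGJImph2YTed2YjNq8u83Muqq6hSV4VVaGJIiJeIcyeK7cy+26mc3duHZ3ZEaGZWd2NGdWmHdSZ4vM7t3bmKzJl2Q3U2eomIiGRWUwNXZUZ4m83d3Lq7mph2MVQlq83KqpQ0JCADYzZVeIzcyoeZZ6h2MTNFvOzLvNuZQVYwQwNBRSFXh1MjZnd2MUJHre25ibvOwzZRAQAAFDEBEiETV3iGMUJIrM3tqZiK2SMxAAAAAjMhEAAAV3eHMUNHrKirqalnnHREQgAAEhIhESEAFnd4YzRXnKdVVYuYiJiId2EBBVNDVphDAWd3dTVnaamGd5uYq5qsypcTR6rMzbuVQCRHiGZ3ZpmYiKunnLmr3buFV7ze78mWZAIEiZeHd4moeJiHeJiZm7qqhYqs7+unVjIjdoh4iJqYeHmHh3eaq8l4uXd4ru7JZ2REd6d4iImYiYiImYaJmcuHiIh3jMzrdlVFd8mId4iIqZhmeaVFV4l3eKmHi8rLZCQzd7qId3eIq4d4ZZdEAld3ib24isrKUQEwR3mId3d4q2ZqlolnQkZ3aKzritvKYQAAAVeIh3d3iVJop2mHc1iYd4jOmd3LdQAAM3eIh3ZWd3J5h3eGMAR4d3ie2b7bhyAQN3d4h3ZVl1N8p3eXQAACNGeL7q3tl2IABUVmZ3ZnqDNsyHeYYAACIEZoz+7tuXcwACESRWd2iDNb25mKggABUgIzW//92ndhIWVCNXd3dzRpzcu7yDAAJBAAA+/93ZiDJXiIZ4iJmDRom9vcuoMBARAAAJ79rbmoVHeJmIiZmFR4idzMmXUAIhAAAG3uebqpiIiZmZiIh2aJq83MqWQgEUMAAE3dgomIeHeKqJqpiHioncy9u3QiNFYwACvtsUiIiGeKupm7u4d6m827zKdVZmdREAfv0ieIiFV6upq6rKd3m7y6rLh0aYiDEQOe5RiauoZpu5eaqqh3ebmoi6hzJ4mFAyJs5wWpvcuIqpmpmId1VWeHZ6hzFYh3ImaJygB5q+2Yq5eJmIiXVWVmZodiFoiHU1eJiSAWeIzJh3d3d4iKh3ZWZ3dSGMmXd0R7hSADeBW6h1Rnd3qrundmVndBBd24i6RqpQAAR0A4d3d3d3rcy4dlQ1dBFJzMqtpqyBAAAjMBZ3eIh3jty4hzIEUxFGrO6+xY6kAAAA=="/>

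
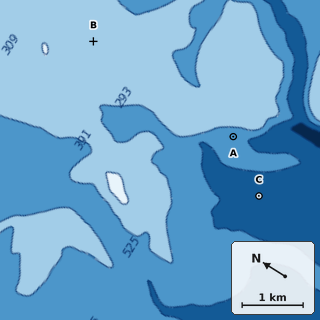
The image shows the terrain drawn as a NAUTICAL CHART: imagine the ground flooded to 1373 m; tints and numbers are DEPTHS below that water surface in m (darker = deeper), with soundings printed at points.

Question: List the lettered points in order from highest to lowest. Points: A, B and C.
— B A C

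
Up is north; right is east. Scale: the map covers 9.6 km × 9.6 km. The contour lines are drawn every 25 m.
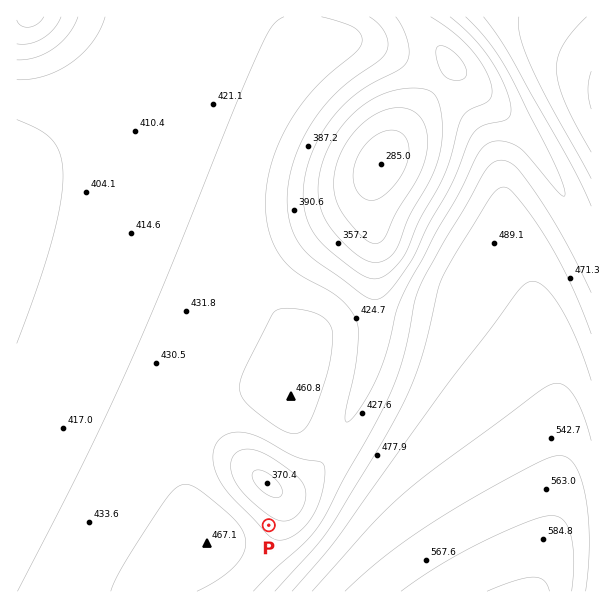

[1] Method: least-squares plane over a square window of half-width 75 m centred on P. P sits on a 5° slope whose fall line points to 38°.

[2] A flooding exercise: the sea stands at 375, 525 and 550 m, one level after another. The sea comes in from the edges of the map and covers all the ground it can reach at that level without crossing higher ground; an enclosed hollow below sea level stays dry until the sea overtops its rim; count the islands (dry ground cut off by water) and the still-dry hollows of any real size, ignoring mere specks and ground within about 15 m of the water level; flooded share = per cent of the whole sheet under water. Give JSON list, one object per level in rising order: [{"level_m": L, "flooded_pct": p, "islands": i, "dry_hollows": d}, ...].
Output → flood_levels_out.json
[{"level_m": 375, "flooded_pct": 8, "islands": 0, "dry_hollows": 0}, {"level_m": 525, "flooded_pct": 89, "islands": 0, "dry_hollows": 0}, {"level_m": 550, "flooded_pct": 94, "islands": 0, "dry_hollows": 0}]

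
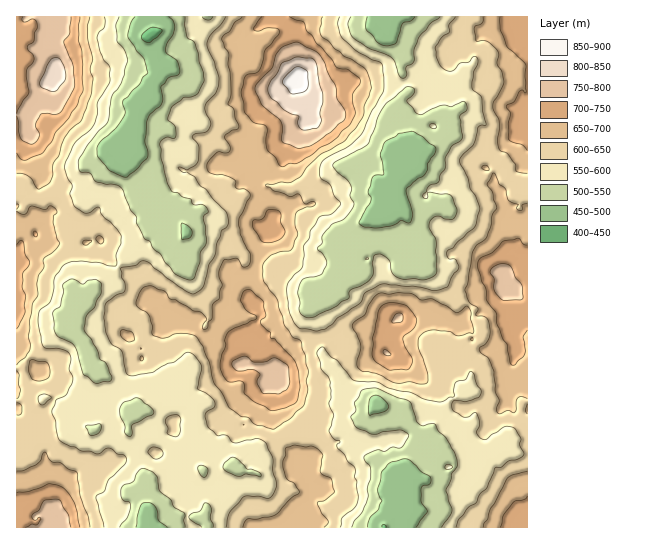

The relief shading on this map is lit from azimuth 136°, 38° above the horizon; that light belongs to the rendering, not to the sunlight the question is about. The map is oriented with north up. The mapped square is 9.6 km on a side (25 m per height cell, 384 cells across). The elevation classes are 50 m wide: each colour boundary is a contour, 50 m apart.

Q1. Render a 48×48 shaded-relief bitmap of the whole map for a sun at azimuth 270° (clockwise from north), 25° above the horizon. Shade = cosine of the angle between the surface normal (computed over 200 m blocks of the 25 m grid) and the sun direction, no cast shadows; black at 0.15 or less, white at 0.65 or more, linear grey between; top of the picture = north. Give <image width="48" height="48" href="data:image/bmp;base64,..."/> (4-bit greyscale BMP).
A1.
<image width="48" height="48" href="data:image/bmp;base64,Qk32BAAAAAAAAHYAAAAoAAAAMAAAADAAAAABAAQAAAAAAIAEAAATCwAAEwsAABAAAAAAAAAAAAAAABEREQAiIiIAMzMzAERERABVVVUAZmZmAHd3dwCIiIgAmZmZAKqqqgC7u7sAzMzMAN3d3QDu7u4A////AKqpQRNFNIy6iL3LqZiHZDI0eqqr3LvLqaqoQRNmM5y5iKzKiaqHZlMkZ4qrzcvLmaqnQSVWVZu6d5q6ibqYd3QTVpu7u7vMqZmXU0ZVeJq6Z5mIisu6dlQiR5u7qqvNuZiYZFdVZ5u4Z6h4nNyodVUyR5m7qqu8uqqXdmd2VpqXaIeJreyWZ2QzR5q7qaqqqbuXd3iHaJiHaIeJnOyWVURWZ4mpqqmZmbqGZ3mHipiHaZiInMqHZVZ3h3aKu5iIqpqEV3mXipmWeqmYmqh2Z3dniHaKuph3q4iER4mXiquWe6qpmXd3dmVomYiaqpmImmdkWJiGebuniqqqqXVWdVRYqaqZqpm6iGVmWJl2eaqZmby6qoU0ZlRGq7uZmYq6h0WIVYmHeKmJmsy7uYUSZmZXu6qXZ5vKh3eHVWiaiJmIvNuryXQCVniJuoh2Z5vLh5p1Q0i8qHdnvu2pqnMSRqyqqXZGh4vLhpl2QVrMyWZnrv24iXMSWbzMqFM3h5u7lkVnUny7yXd3rcuoiGQze6rOtjJYiKurqDNFVqzMqIh4q7uoh1VleqrMlkRpmYm7lyI0aszLiKqIiKupd1NXirvLqFRomHjdhQAkaszKibuYZ5qqhjE4q7vMyVR3d3ndlwAkaL3KmpmXaKqqhSE3mrzduFaHaJvLmQIyR5zKu5d2equ6ZCI1erzsqGZ3irzbiCNCSJq7y4ZVi8uoZUI1ebu7l3d4vM3rZTRDV4iruXVFrduXZmRGZpqrhXibzO7aZEREV4mZmHQ3zuuIh3ZFVIqqdHm9vP65ZkRWeJlleGRZvNuJl3ZEVYqpdomty926h2ZmeIhUZlV5vNyruGQjVnmYd5qsu7u7h5hleJhVVWdnvdzMymMyRmiYd4q6q7vKmJhlZ5hVVXhovLzduVNERVVnmZu5is3KiJmGZodmZneJqrzcuWRWZUNFirupmr3Jh4iHVoh2V4iZm8uqqXZ3ZUNFebyYq7y5h6mGVniFSKmZq8qZmHiHZURWibypm7y4ZrqFRWZ2eqq6q6qZiIdmZVVWeJu7q8uXd5h0NGZWq6vKrKmYipdDNGd3Z4q8zMuImodUI0VXq824vbmYiqhiE1Z3Z5ms3LmZq5dDIiNom9ypq7qprLmEIiRVV4ms3Lqru6dDIyJGi8ururqZvcqXQhIjV3q6m8vNypdUNDI0e8q7mrqqrMy4UxACWIqoisvO24d2QzMzabvLmrvMusuodTAASKmImrzdy6mHQhIjV6zLqrvNzLmIdTIRN6qHib3su8ynQhEjRpzKq83d3bl2QzQyNYqoeLzMuu23QQIzRoqpq97t3dtzNFUyNYmZibq9yty5MANDRXiru93bzuxyE2UzNYmZmaq8u7vJMRNERWesvN25vuyEEUVFRZqrl4rLu7u3QhJFNHq6vdy5rMqFEkRFV6u7l4m8u6qnQhJENIzbvdupisp0IzM0eru7qaq8ypqoQQNCNHvdu8y6iKpjNDNVi7vLuru7uoq5QBMzNXrNqL3LuYhlRCNFi6u8y6vLqQ=="/>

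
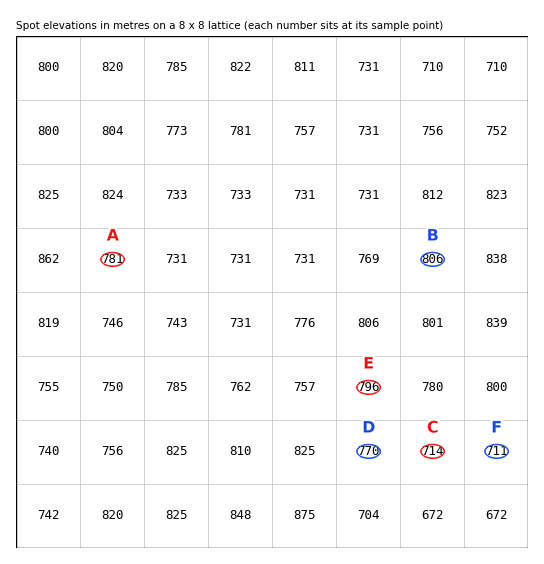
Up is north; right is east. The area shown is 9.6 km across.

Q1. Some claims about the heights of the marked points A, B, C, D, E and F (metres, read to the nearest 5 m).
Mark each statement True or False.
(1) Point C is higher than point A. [False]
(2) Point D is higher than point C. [True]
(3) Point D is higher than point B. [False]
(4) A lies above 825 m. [False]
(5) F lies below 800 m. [True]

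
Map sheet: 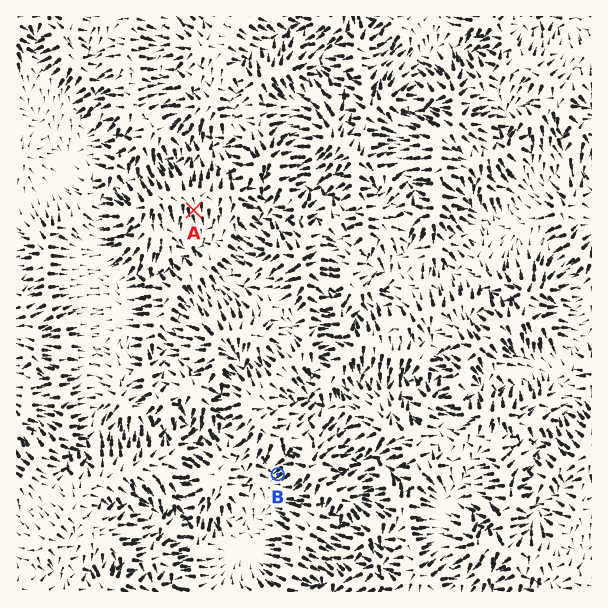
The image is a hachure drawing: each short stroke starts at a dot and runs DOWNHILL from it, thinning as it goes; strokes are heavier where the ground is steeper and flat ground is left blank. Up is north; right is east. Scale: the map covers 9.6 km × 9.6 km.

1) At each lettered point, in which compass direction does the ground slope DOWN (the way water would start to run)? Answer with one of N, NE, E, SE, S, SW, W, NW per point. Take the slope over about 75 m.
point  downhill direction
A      S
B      SW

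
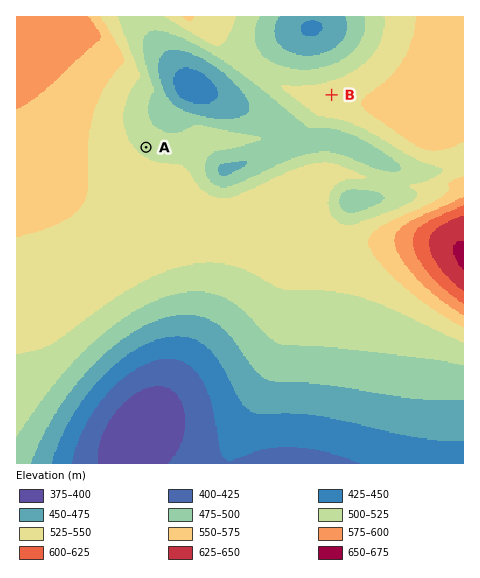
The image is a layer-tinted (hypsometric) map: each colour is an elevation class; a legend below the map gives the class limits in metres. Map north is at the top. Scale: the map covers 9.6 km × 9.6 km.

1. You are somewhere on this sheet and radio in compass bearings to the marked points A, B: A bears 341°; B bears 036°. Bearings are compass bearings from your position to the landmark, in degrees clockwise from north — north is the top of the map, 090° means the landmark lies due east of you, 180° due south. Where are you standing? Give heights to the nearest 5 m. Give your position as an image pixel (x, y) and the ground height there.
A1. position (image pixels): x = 193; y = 285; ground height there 505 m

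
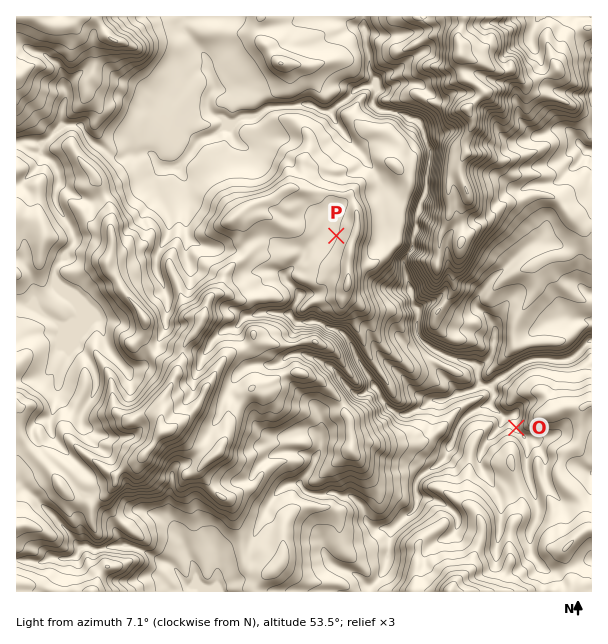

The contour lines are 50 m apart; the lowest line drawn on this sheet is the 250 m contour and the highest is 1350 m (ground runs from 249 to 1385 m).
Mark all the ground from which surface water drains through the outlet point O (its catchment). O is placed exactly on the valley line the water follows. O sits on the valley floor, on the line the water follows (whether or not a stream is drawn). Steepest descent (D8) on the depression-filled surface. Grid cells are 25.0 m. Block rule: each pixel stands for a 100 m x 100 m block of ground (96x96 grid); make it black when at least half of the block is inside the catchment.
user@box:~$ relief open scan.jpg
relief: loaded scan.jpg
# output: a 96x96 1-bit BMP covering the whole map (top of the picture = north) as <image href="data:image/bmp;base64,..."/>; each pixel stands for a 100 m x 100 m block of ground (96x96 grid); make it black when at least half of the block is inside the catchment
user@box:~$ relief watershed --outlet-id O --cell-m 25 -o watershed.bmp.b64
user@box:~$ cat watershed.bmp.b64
<image width="96" height="96" href="data:image/bmp;base64,Qk2+BAAAAAAAAD4AAAAoAAAAYAAAAGAAAAABAAEAAAAAAIAEAAATCwAAEwsAAAIAAAAAAAAA////AAAAAAAAAAAAAAAAAAAAf/gAAAAAAAAAAAAAf/gAAAAAAAAAAAAAf/AAAAAAAAAAAAAAP/AAAAAAAAAAAAAAP/AAAAAAAAAAAAAAP/AAAAAAAAAAAAAAP+AAAAAAAAAAAAAAP/AAAAAAAAAAAAAAP/gAAAAAAAAAAAAAP/wAAAAAAAAAAAAAP/4AAAAAAAAAAAAAH/4AAAAAAAAAAAAAD/4AAAAAAAAAAAAAD/4AAAAAAAAAAAAAD/wAAAAAAAAAAAAAD/wAAAAAAAAAAAAAD/gAAAAAAAAAAAAAD/AAAAAAAAAAAAAAH+AAAAAAAAAAAAAAH8AAAAAAAAAAAAAAH8AAAAAAAAAAAAAAH+AAAAAAAAAAAAAAP+AAAAAAAAAAAAAAH/AAAAAAAAAAAAAAH/wAAAAAAAAAAAAAH/wAAAAAAAAAAAAAH/wAAAAAAAAAAAAAB/wAAAAAAAAAAAAAA/wAAAAAAAAAAAAAAPwAAAAAAAAAAAAAADwAAAAAAAAAAAAAAAAAAAAAAAAAAAAAAAAAAAAAAAAAAAAAAAAAAAAAAAAAAAAAAAAAAAAAAAAAAAAAAAAAAAAAAAAAAAAAAAAAAAAAAAAAAAAAAAAAAAAAAAAAAAAAAAAAAAAAAAAAAAAAAAAAAAAAAAAAAAAAAAAAAAAAAAAAAAAAAAAAAAAAAAAAAAAAAAAAAAAAAAAAAAAAAAAAAAAAAAAAAAAAAAAAAAAAAAAAAAAAAAAAAAAAAAAAAAAAAAAAAAAAAAAAAAAAAAAAAAAAAAAAAAAAAAAAAAAAAAAAAAAAAAAAAAAAAAAAAAAAAAAAAAAAAAAAAAAAAAAAAAAAAAAAAAAAAAAAAAAAAAAAAAAAAAAAAAAAAAAAAAAAAAAAAAAAAAAAAAAAAAAAAAAAAAAAAAAAAAAAAAAAAAAAAAAAAAAAAAAAAAAAAAAAAAAAAAAAAAAAAAAAAAAAAAAAAAAAAAAAAAAAAAAAAAAAAAAAAAAAAAAAAAAAAAAAAAAAAAAAAAAAAAAAAAAAAAAAAAAAAAAAAAAAAAAAAAAAAAAAAAAAAAAAAAAAAAAAAAAAAAAAAAAAAAAAAAAAAAAAAAAAAAAAAAAAAAAAAAAAAAAAAAAAAAAAAAAAAAAAAAAAAAAAAAAAAAAAAAAAAAAAAAAAAAAAAAAAAAAAAAAAAAAAAAAAAAAAAAAAAAAAAAAAAAAAAAAAAAAAAAAAAAAAAAAAAAAAAAAAAAAAAAAAAAAAAAAAAAAAAAAAAAAAAAAAAAAAAAAAAAAAAAAAAAAAAAAAAAAAAAAAAAAAAAAAAAAAAAAAAAAAAAAAAAAAAAAAAAAAAAAAAAAAAAAAAAAAAAAAAAAAAAAAAAAAAAAAAAAAAAAAAAAAAAAAAAAAAAAAAAAAAAAAAAAAAAAAAAAAAAAAAAAAAAAAAAAAAAAAAAAAAAAAAAAAAAAAAAAAAAAAAAAAAAAAAAAAAAAAAAAAAAAAAAAAAAAAAAAAAAAAAAAAAAAAAAAAAAAAAAAAAAAAAAAAAAAAAAAAAAA="/>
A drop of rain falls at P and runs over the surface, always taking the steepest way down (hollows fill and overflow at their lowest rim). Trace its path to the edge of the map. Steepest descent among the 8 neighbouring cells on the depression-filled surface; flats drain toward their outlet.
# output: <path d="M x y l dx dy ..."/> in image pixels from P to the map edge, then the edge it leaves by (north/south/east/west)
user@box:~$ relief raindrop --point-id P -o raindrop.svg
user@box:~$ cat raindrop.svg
<path d="M336 236l-4 0-2-2-9 0-16 15-3 9-17 17 2 6 12 12-2 9-4 4-3 8 6 7 21 0 1 2 3 0 6 4 9 2 6 4 2 0 4 5 14 28 7 9 5 11 4 4 5 11 9 9 1 0 6 4 9 0 15-7 6-6 18-2 8-4 4 0 5-3 9-2 4-3 14-1 6-6 6-2 7-7 6-3 5-5 6-1 1-2 3 0 2-1 19 0 2 1 15 0 3-1 16-17 3 0"/>
exit: east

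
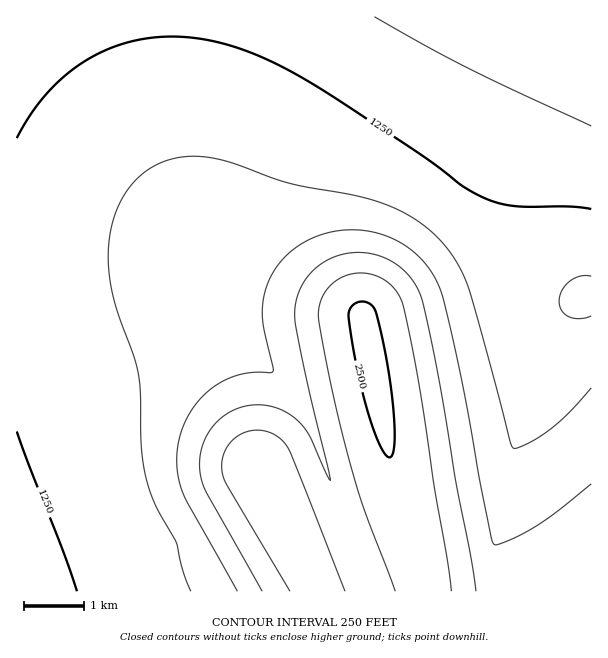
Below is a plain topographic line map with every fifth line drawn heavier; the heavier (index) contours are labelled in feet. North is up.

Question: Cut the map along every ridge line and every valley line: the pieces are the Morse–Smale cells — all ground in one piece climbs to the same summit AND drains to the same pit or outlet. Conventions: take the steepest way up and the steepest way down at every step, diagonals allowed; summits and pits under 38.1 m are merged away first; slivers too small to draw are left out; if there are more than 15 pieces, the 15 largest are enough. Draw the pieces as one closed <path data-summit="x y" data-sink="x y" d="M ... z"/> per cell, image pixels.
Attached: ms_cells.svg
<path data-summit="371 357" data-sink="591 17" d="M591 16l-421 0 0 74 6 57 12 56 16 34 15 19 20 14 52 22 58 19-4 1-58-16-90-30-20-4-40-3-120 3-1 119 37-11 79-33 32-11 15-2 21 0 10 2 17 10 33 24 26 26 14 18 16 33 18 57 38 98 219 0z"/><path data-summit="257 467" data-sink="591 17" d="M200 324l-21 0-26 6-88 36-49 17 1 209 355-1-38-97-18-57-16-33-14-18-35-34-32-21z"/><path data-summit="371 357" data-sink="17 17" d="M168 16l-152 1 0 244 44 1 77-3 40 3 20 4 69 24 78 20-65-22-40-18-20-14-15-19-16-34-12-56-6-57z"/>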